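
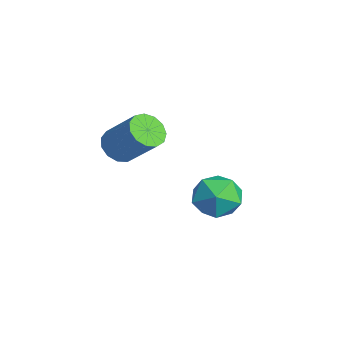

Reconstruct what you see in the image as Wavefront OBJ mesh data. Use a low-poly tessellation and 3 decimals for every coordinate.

v -4.703 2.457 -3.099
v -3.705 2.692 -3.412
v -4.075 1.668 -1.688
v -3.077 1.903 -2.001
v -3.735 2.685 -1.677
v -4.123 3.173 -2.55
v -3.657 1.187 -2.55
v -4.045 1.675 -3.423
v -3.058 1.907 -3.073
v -3.106 2.833 -2.533
v -4.674 1.527 -2.567
v -4.722 2.453 -2.027
v -4.018 -1.319 0.594
v -3.388 -1.536 0.227
v -2.392 -0.757 1.48
v -3.022 -0.541 1.846
v -3.493 -1.151 0.071
v -2.496 -0.372 1.324
v -3.764 -0.82 0.081
v -2.767 -0.041 1.333
v -4.116 -0.647 0.253
v -3.119 0.132 1.506
v -4.437 -0.688 0.534
v -3.44 0.091 1.787
v -4.625 -0.929 0.833
v -3.628 -0.15 2.086
v -4.62 -1.294 1.057
v -3.624 -0.516 2.31
v -4.425 -1.668 1.133
v -3.428 -0.889 2.386
v -4.1 -1.93 1.038
v -3.104 -1.152 2.291
v -3.749 -1.999 0.802
v -2.753 -1.22 2.055
v -3.484 -1.852 0.5
v -2.488 -1.073 1.753
f 1 12 6
f 1 6 2
f 1 2 8
f 1 8 11
f 1 11 12
f 2 6 10
f 6 12 5
f 12 11 3
f 11 8 7
f 8 2 9
f 4 10 5
f 4 5 3
f 4 3 7
f 4 7 9
f 4 9 10
f 5 10 6
f 3 5 12
f 7 3 11
f 9 7 8
f 10 9 2
f 14 13 17
f 14 17 15
f 15 17 18
f 15 18 16
f 17 13 19
f 17 19 18
f 18 19 20
f 18 20 16
f 19 13 21
f 19 21 20
f 20 21 22
f 20 22 16
f 21 13 23
f 21 23 22
f 22 23 24
f 22 24 16
f 23 13 25
f 23 25 24
f 24 25 26
f 24 26 16
f 25 13 27
f 25 27 26
f 26 27 28
f 26 28 16
f 27 13 29
f 27 29 28
f 28 29 30
f 28 30 16
f 29 13 31
f 29 31 30
f 30 31 32
f 30 32 16
f 31 13 33
f 31 33 32
f 32 33 34
f 32 34 16
f 33 13 35
f 33 35 34
f 34 35 36
f 34 36 16
f 35 13 14
f 35 14 36
f 36 14 15
f 36 15 16



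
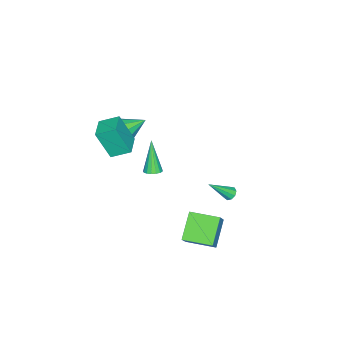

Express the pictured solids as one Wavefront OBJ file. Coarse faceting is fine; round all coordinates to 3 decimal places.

v -1.172 -3.364 2
v -0.461 -2.848 1.697
v -1.608 -2.096 3.14
v -1.06 -2.726 1.333
v -1.725 -2.978 1.36
v -2.067 -3.457 1.761
v -1.884 -3.881 2.303
v -1.284 -4.002 2.667
v -0.619 -3.75 2.64
v -0.278 -3.272 2.239
v 0.269 2.058 -2.442
v 1.186 2.285 -1.316
v -0.115 3.857 -2.493
v 0.802 4.084 -1.366
v 1.738 2.336 -3.694
v 2.655 2.563 -2.567
v 1.354 4.135 -3.744
v 2.271 4.362 -2.618
v 0.739 -2.89 2.45
v 0.979 -3.736 4.346
v 0.267 -1.787 3.002
v 0.507 -2.634 4.898
v 2.093 -2.346 2.522
v 2.333 -3.193 4.418
v 1.621 -1.244 3.074
v 1.861 -2.09 4.97
v 1.893 0.303 2.2
v 2.332 -0.033 2.283
v 1.127 -0.203 4.2
v 2.415 0.204 2.375
v 2.378 0.465 2.427
v 2.23 0.688 2.427
v 2.005 0.823 2.375
v 1.753 0.839 2.283
v 1.534 0.732 2.172
v 1.397 0.527 2.067
v 1.373 0.271 1.993
v 1.468 0.022 1.967
v 1.661 -0.163 1.994
v 1.906 -0.241 2.068
v 2.149 -0.194 2.172
v -4.515 2.11 -4.521
v -4.103 2.133 -4.822
v -3.465 1.15 -3.159
v -4.115 2.414 -4.615
v -4.315 2.552 -4.364
v -4.607 2.484 -4.187
v -4.857 2.241 -4.166
v -4.946 1.937 -4.312
v -4.833 1.714 -4.556
v -4.572 1.676 -4.783
v -4.283 1.842 -4.888
f 2 1 4
f 2 4 3
f 4 1 5
f 4 5 3
f 5 1 6
f 5 6 3
f 6 1 7
f 6 7 3
f 7 1 8
f 7 8 3
f 8 1 9
f 8 9 3
f 9 1 10
f 9 10 3
f 10 1 2
f 10 2 3
f 12 14 11
f 15 12 11
f 11 14 13
f 13 15 11
f 12 18 14
f 16 12 15
f 16 18 12
f 14 18 13
f 17 15 13
f 13 18 17
f 17 16 15
f 18 16 17
f 20 22 19
f 23 20 19
f 19 22 21
f 21 23 19
f 20 26 22
f 24 20 23
f 24 26 20
f 22 26 21
f 25 23 21
f 21 26 25
f 25 24 23
f 26 24 25
f 28 27 30
f 28 30 29
f 30 27 31
f 30 31 29
f 31 27 32
f 31 32 29
f 32 27 33
f 32 33 29
f 33 27 34
f 33 34 29
f 34 27 35
f 34 35 29
f 35 27 36
f 35 36 29
f 36 27 37
f 36 37 29
f 37 27 38
f 37 38 29
f 38 27 39
f 38 39 29
f 39 27 40
f 39 40 29
f 40 27 41
f 40 41 29
f 41 27 28
f 41 28 29
f 43 42 45
f 43 45 44
f 45 42 46
f 45 46 44
f 46 42 47
f 46 47 44
f 47 42 48
f 47 48 44
f 48 42 49
f 48 49 44
f 49 42 50
f 49 50 44
f 50 42 51
f 50 51 44
f 51 42 52
f 51 52 44
f 52 42 43
f 52 43 44



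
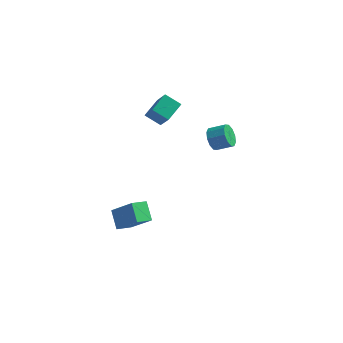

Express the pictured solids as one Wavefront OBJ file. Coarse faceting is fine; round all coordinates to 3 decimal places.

v -2.384 -3.705 -4.456
v -2.995 -2.846 -3.678
v -1.775 -2.909 -4.857
v -2.386 -2.05 -4.079
v -1.014 -4.03 -3.021
v -1.625 -3.171 -2.243
v -0.405 -3.234 -3.422
v -1.016 -2.375 -2.644
v -1.092 0.462 1.919
v -2.078 0.542 2.465
v -0.702 1.59 2.458
v -1.688 1.67 3.004
v -0.252 -0.63 3.596
v -1.238 -0.55 4.142
v 0.138 0.498 4.135
v -0.848 0.578 4.681
v 2.433 -0.925 2.852
v 2.787 -1.233 2.254
v 3.741 -1.062 2.73
v 3.387 -0.755 3.328
v 2.743 -0.772 2.175
v 3.697 -0.601 2.652
v 2.582 -0.369 2.355
v 3.536 -0.199 2.832
v 2.363 -0.179 2.725
v 3.317 -0.009 3.201
v 2.171 -0.274 3.143
v 3.125 -0.103 3.62
v 2.079 -0.618 3.45
v 3.033 -0.447 3.926
v 2.123 -1.079 3.528
v 3.077 -0.908 4.005
v 2.284 -1.481 3.348
v 3.238 -1.311 3.825
v 2.503 -1.671 2.979
v 3.457 -1.501 3.455
v 2.695 -1.577 2.56
v 3.649 -1.406 3.037
f 2 4 1
f 5 2 1
f 1 4 3
f 3 5 1
f 2 8 4
f 6 2 5
f 6 8 2
f 4 8 3
f 7 5 3
f 3 8 7
f 7 6 5
f 8 6 7
f 10 12 9
f 13 10 9
f 9 12 11
f 11 13 9
f 10 16 12
f 14 10 13
f 14 16 10
f 12 16 11
f 15 13 11
f 11 16 15
f 15 14 13
f 16 14 15
f 18 17 21
f 18 21 19
f 19 21 22
f 19 22 20
f 21 17 23
f 21 23 22
f 22 23 24
f 22 24 20
f 23 17 25
f 23 25 24
f 24 25 26
f 24 26 20
f 25 17 27
f 25 27 26
f 26 27 28
f 26 28 20
f 27 17 29
f 27 29 28
f 28 29 30
f 28 30 20
f 29 17 31
f 29 31 30
f 30 31 32
f 30 32 20
f 31 17 33
f 31 33 32
f 32 33 34
f 32 34 20
f 33 17 35
f 33 35 34
f 34 35 36
f 34 36 20
f 35 17 37
f 35 37 36
f 36 37 38
f 36 38 20
f 37 17 18
f 37 18 38
f 38 18 19
f 38 19 20



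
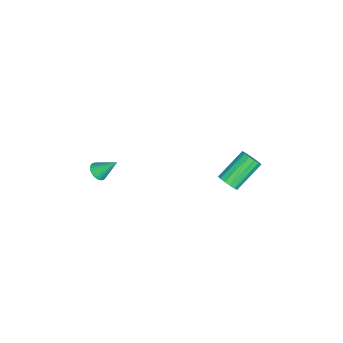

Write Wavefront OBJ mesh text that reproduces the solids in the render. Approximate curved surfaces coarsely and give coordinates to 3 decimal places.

v 0.123 2.787 -0.869
v 0.669 2.992 -0.5
v -0.598 4.097 0.759
v -1.143 3.893 0.389
v 0.632 3.24 -0.755
v -0.635 4.345 0.504
v 0.458 3.366 -1.04
v -0.808 4.471 0.218
v 0.195 3.337 -1.28
v -1.072 4.442 -0.021
v -0.087 3.161 -1.41
v -1.354 4.266 -0.151
v -0.313 2.885 -1.394
v -1.58 3.99 -0.136
v -0.422 2.583 -1.239
v -1.689 3.688 0.02
v -0.385 2.335 -0.984
v -1.652 3.44 0.275
v -0.212 2.209 -0.698
v -1.478 3.314 0.56
v 0.052 2.238 -0.459
v -1.215 3.343 0.8
v 0.334 2.414 -0.329
v -0.933 3.519 0.93
v 0.56 2.69 -0.344
v -0.707 3.795 0.914
v 0.774 -4.368 -0.555
v 1.056 -3.982 -0.95
v 0.746 -3.292 0.475
v 0.823 -3.94 -1.001
v 0.583 -3.962 -0.984
v 0.372 -4.047 -0.901
v 0.222 -4.18 -0.766
v 0.156 -4.342 -0.599
v 0.184 -4.508 -0.425
v 0.302 -4.652 -0.271
v 0.491 -4.754 -0.16
v 0.724 -4.796 -0.109
v 0.964 -4.773 -0.127
v 1.176 -4.689 -0.209
v 1.326 -4.556 -0.344
v 1.392 -4.394 -0.512
v 1.363 -4.228 -0.686
v 1.246 -4.084 -0.84
f 2 1 5
f 2 5 3
f 3 5 6
f 3 6 4
f 5 1 7
f 5 7 6
f 6 7 8
f 6 8 4
f 7 1 9
f 7 9 8
f 8 9 10
f 8 10 4
f 9 1 11
f 9 11 10
f 10 11 12
f 10 12 4
f 11 1 13
f 11 13 12
f 12 13 14
f 12 14 4
f 13 1 15
f 13 15 14
f 14 15 16
f 14 16 4
f 15 1 17
f 15 17 16
f 16 17 18
f 16 18 4
f 17 1 19
f 17 19 18
f 18 19 20
f 18 20 4
f 19 1 21
f 19 21 20
f 20 21 22
f 20 22 4
f 21 1 23
f 21 23 22
f 22 23 24
f 22 24 4
f 23 1 25
f 23 25 24
f 24 25 26
f 24 26 4
f 25 1 2
f 25 2 26
f 26 2 3
f 26 3 4
f 28 27 30
f 28 30 29
f 30 27 31
f 30 31 29
f 31 27 32
f 31 32 29
f 32 27 33
f 32 33 29
f 33 27 34
f 33 34 29
f 34 27 35
f 34 35 29
f 35 27 36
f 35 36 29
f 36 27 37
f 36 37 29
f 37 27 38
f 37 38 29
f 38 27 39
f 38 39 29
f 39 27 40
f 39 40 29
f 40 27 41
f 40 41 29
f 41 27 42
f 41 42 29
f 42 27 43
f 42 43 29
f 43 27 44
f 43 44 29
f 44 27 28
f 44 28 29



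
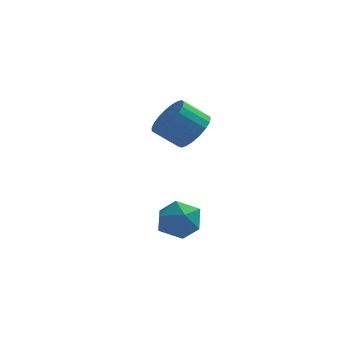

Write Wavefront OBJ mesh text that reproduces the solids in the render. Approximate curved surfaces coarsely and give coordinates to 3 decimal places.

v -0.052 -2.195 -0.04
v 0.945 -2.315 0.14
v -0.385 -3.465 0.96
v 0.612 -3.585 1.14
v 0.123 -2.765 1.499
v 0.329 -1.98 0.881
v 0.231 -3.8 0.219
v 0.437 -3.015 -0.399
v 1.12 -3.307 0.301
v 1.053 -2.666 1.092
v -0.493 -3.114 0.008
v -0.56 -2.473 0.799
v 0.075 1.825 3.459
v 0.728 1.893 4.24
v -0.323 1.623 5.142
v -0.975 1.555 4.361
v 0.593 2.293 4.203
v -0.457 2.024 5.104
v 0.369 2.613 4.037
v -0.682 2.343 4.938
v 0.093 2.796 3.771
v -0.957 2.526 4.672
v -0.185 2.811 3.451
v -1.235 2.542 4.353
v -0.418 2.656 3.133
v -1.468 2.386 4.034
v -0.566 2.357 2.871
v -1.616 2.087 3.772
v -0.603 1.966 2.711
v -1.654 1.696 3.612
v -0.523 1.55 2.68
v -1.573 1.281 3.581
v -0.339 1.183 2.784
v -1.39 0.913 3.685
v -0.084 0.926 3.005
v -1.135 0.656 3.906
v 0.199 0.824 3.304
v -0.852 0.555 4.205
v 0.46 0.896 3.63
v -0.59 0.626 4.532
v 0.655 1.128 3.927
v -0.395 0.859 4.828
v 0.75 1.481 4.143
v -0.301 1.211 5.044
f 1 12 6
f 1 6 2
f 1 2 8
f 1 8 11
f 1 11 12
f 2 6 10
f 6 12 5
f 12 11 3
f 11 8 7
f 8 2 9
f 4 10 5
f 4 5 3
f 4 3 7
f 4 7 9
f 4 9 10
f 5 10 6
f 3 5 12
f 7 3 11
f 9 7 8
f 10 9 2
f 14 13 17
f 14 17 15
f 15 17 18
f 15 18 16
f 17 13 19
f 17 19 18
f 18 19 20
f 18 20 16
f 19 13 21
f 19 21 20
f 20 21 22
f 20 22 16
f 21 13 23
f 21 23 22
f 22 23 24
f 22 24 16
f 23 13 25
f 23 25 24
f 24 25 26
f 24 26 16
f 25 13 27
f 25 27 26
f 26 27 28
f 26 28 16
f 27 13 29
f 27 29 28
f 28 29 30
f 28 30 16
f 29 13 31
f 29 31 30
f 30 31 32
f 30 32 16
f 31 13 33
f 31 33 32
f 32 33 34
f 32 34 16
f 33 13 35
f 33 35 34
f 34 35 36
f 34 36 16
f 35 13 37
f 35 37 36
f 36 37 38
f 36 38 16
f 37 13 39
f 37 39 38
f 38 39 40
f 38 40 16
f 39 13 41
f 39 41 40
f 40 41 42
f 40 42 16
f 41 13 43
f 41 43 42
f 42 43 44
f 42 44 16
f 43 13 14
f 43 14 44
f 44 14 15
f 44 15 16



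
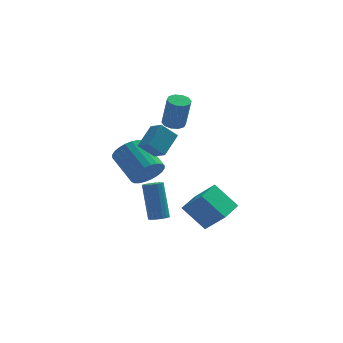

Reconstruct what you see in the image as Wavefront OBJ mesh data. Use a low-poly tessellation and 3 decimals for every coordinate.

v 1.981 0.511 -3.31
v 2.918 -0.178 -2.098
v 2.813 1.781 -3.232
v 3.75 1.092 -2.02
v 3.11 -0.152 -4.56
v 4.047 -0.841 -3.348
v 3.942 1.118 -4.482
v 4.879 0.429 -3.27
v 0.007 -2.754 3.117
v 0.741 -1.755 3.924
v -0.452 -2.077 2.696
v 0.283 -1.077 3.503
v 0.817 -2.703 2.317
v 1.552 -1.703 3.124
v 0.359 -2.025 1.896
v 1.093 -1.026 2.703
v 1.896 3.551 1.349
v 2.398 3.179 1.211
v 2.646 2.836 3.032
v 2.144 3.209 3.171
v 2.53 3.548 1.262
v 2.778 3.205 3.084
v 2.42 3.918 1.347
v 2.668 3.576 3.168
v 2.11 4.149 1.432
v 2.358 3.806 3.254
v 1.718 4.151 1.486
v 1.967 3.808 3.308
v 1.394 3.924 1.488
v 1.642 3.581 3.309
v 1.262 3.555 1.436
v 1.51 3.212 3.258
v 1.372 3.184 1.352
v 1.62 2.842 3.173
v 1.682 2.954 1.266
v 1.93 2.611 3.088
v 2.073 2.952 1.212
v 2.322 2.609 3.034
v 0.25 0.266 -0.549
v 1.108 0.468 -0.121
v 0.268 1.997 0.837
v -0.59 1.794 0.409
v 1.131 0.68 -0.439
v 0.292 2.209 0.52
v 1.02 0.829 -0.773
v 0.181 2.358 0.185
v 0.792 0.892 -1.073
v -0.048 2.42 -0.115
v 0.481 0.859 -1.294
v -0.358 2.388 -0.336
v 0.135 0.736 -1.401
v -0.704 2.265 -0.443
v -0.194 0.542 -1.378
v -1.033 2.071 -0.42
v -0.455 0.305 -1.23
v -1.294 1.834 -0.271
v -0.608 0.063 -0.977
v -1.448 1.592 -0.019
v -0.632 -0.149 -0.66
v -1.471 1.38 0.299
v -0.521 -0.298 -0.325
v -1.36 1.231 0.633
v -0.292 -0.36 -0.025
v -1.132 1.168 0.933
v 0.018 -0.328 0.196
v -0.821 1.201 1.154
v 0.364 -0.205 0.303
v -0.475 1.324 1.261
v 0.693 -0.011 0.28
v -0.146 1.518 1.238
v 0.954 0.226 0.131
v 0.115 1.755 1.09
v 0.54 -2.513 -2.213
v 1.057 -2.626 -2.105
v 0.836 -1.76 -0.139
v 0.32 -1.647 -0.247
v 1.066 -2.389 -2.209
v 0.845 -1.523 -0.242
v 0.954 -2.181 -2.313
v 0.733 -1.315 -0.347
v 0.748 -2.049 -2.395
v 0.527 -1.182 -0.428
v 0.494 -2.023 -2.434
v 0.273 -1.157 -0.468
v 0.25 -2.109 -2.424
v 0.029 -1.243 -0.457
v 0.073 -2.288 -2.365
v -0.147 -1.422 -0.398
v 0.004 -2.519 -2.271
v -0.217 -1.653 -0.305
v 0.057 -2.748 -2.164
v -0.164 -1.882 -0.198
v 0.221 -2.923 -2.068
v -0 -2.057 -0.102
v 0.458 -3.005 -2.006
v 0.237 -2.139 -0.04
v 0.714 -2.974 -1.991
v 0.493 -2.107 -0.024
v 0.93 -2.837 -2.027
v 0.709 -1.971 -0.06
f 2 4 1
f 5 2 1
f 1 4 3
f 3 5 1
f 2 8 4
f 6 2 5
f 6 8 2
f 4 8 3
f 7 5 3
f 3 8 7
f 7 6 5
f 8 6 7
f 10 12 9
f 13 10 9
f 9 12 11
f 11 13 9
f 10 16 12
f 14 10 13
f 14 16 10
f 12 16 11
f 15 13 11
f 11 16 15
f 15 14 13
f 16 14 15
f 18 17 21
f 18 21 19
f 19 21 22
f 19 22 20
f 21 17 23
f 21 23 22
f 22 23 24
f 22 24 20
f 23 17 25
f 23 25 24
f 24 25 26
f 24 26 20
f 25 17 27
f 25 27 26
f 26 27 28
f 26 28 20
f 27 17 29
f 27 29 28
f 28 29 30
f 28 30 20
f 29 17 31
f 29 31 30
f 30 31 32
f 30 32 20
f 31 17 33
f 31 33 32
f 32 33 34
f 32 34 20
f 33 17 35
f 33 35 34
f 34 35 36
f 34 36 20
f 35 17 37
f 35 37 36
f 36 37 38
f 36 38 20
f 37 17 18
f 37 18 38
f 38 18 19
f 38 19 20
f 40 39 43
f 40 43 41
f 41 43 44
f 41 44 42
f 43 39 45
f 43 45 44
f 44 45 46
f 44 46 42
f 45 39 47
f 45 47 46
f 46 47 48
f 46 48 42
f 47 39 49
f 47 49 48
f 48 49 50
f 48 50 42
f 49 39 51
f 49 51 50
f 50 51 52
f 50 52 42
f 51 39 53
f 51 53 52
f 52 53 54
f 52 54 42
f 53 39 55
f 53 55 54
f 54 55 56
f 54 56 42
f 55 39 57
f 55 57 56
f 56 57 58
f 56 58 42
f 57 39 59
f 57 59 58
f 58 59 60
f 58 60 42
f 59 39 61
f 59 61 60
f 60 61 62
f 60 62 42
f 61 39 63
f 61 63 62
f 62 63 64
f 62 64 42
f 63 39 65
f 63 65 64
f 64 65 66
f 64 66 42
f 65 39 67
f 65 67 66
f 66 67 68
f 66 68 42
f 67 39 69
f 67 69 68
f 68 69 70
f 68 70 42
f 69 39 71
f 69 71 70
f 70 71 72
f 70 72 42
f 71 39 40
f 71 40 72
f 72 40 41
f 72 41 42
f 74 73 77
f 74 77 75
f 75 77 78
f 75 78 76
f 77 73 79
f 77 79 78
f 78 79 80
f 78 80 76
f 79 73 81
f 79 81 80
f 80 81 82
f 80 82 76
f 81 73 83
f 81 83 82
f 82 83 84
f 82 84 76
f 83 73 85
f 83 85 84
f 84 85 86
f 84 86 76
f 85 73 87
f 85 87 86
f 86 87 88
f 86 88 76
f 87 73 89
f 87 89 88
f 88 89 90
f 88 90 76
f 89 73 91
f 89 91 90
f 90 91 92
f 90 92 76
f 91 73 93
f 91 93 92
f 92 93 94
f 92 94 76
f 93 73 95
f 93 95 94
f 94 95 96
f 94 96 76
f 95 73 97
f 95 97 96
f 96 97 98
f 96 98 76
f 97 73 99
f 97 99 98
f 98 99 100
f 98 100 76
f 99 73 74
f 99 74 100
f 100 74 75
f 100 75 76



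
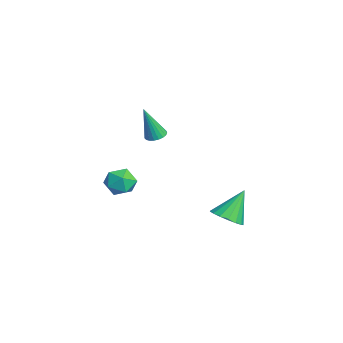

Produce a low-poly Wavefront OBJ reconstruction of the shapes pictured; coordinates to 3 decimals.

v -1.704 1.666 -3.239
v -0.742 1.933 -3.088
v -2.276 2.774 -1.561
v -0.915 2.28 -3.376
v -1.268 2.487 -3.633
v -1.722 2.505 -3.8
v -2.171 2.331 -3.838
v -2.514 2.005 -3.738
v -2.671 1.601 -3.525
v -2.607 1.211 -3.245
v -2.336 0.926 -2.965
v -1.92 0.81 -2.746
v -1.455 0.89 -2.641
v -1.047 1.148 -2.673
v -0.79 1.524 -2.834
v -2.742 -1.931 2.952
v -2.189 -1.659 3.023
v -2.678 -2.589 4.988
v -2.351 -1.47 3.089
v -2.58 -1.36 3.132
v -2.837 -1.349 3.143
v -3.078 -1.439 3.122
v -3.261 -1.614 3.071
v -3.354 -1.843 3
v -3.341 -2.088 2.92
v -3.224 -2.306 2.846
v -3.024 -2.459 2.791
v -2.776 -2.521 2.763
v -2.521 -2.48 2.768
v -2.304 -2.345 2.805
v -2.164 -2.139 2.867
v -2.123 -1.896 2.944
v -3.184 -3.157 -1.425
v -2.404 -3.619 -1.006
v -4.176 -3.881 -0.374
v -3.396 -4.343 0.045
v -3.506 -3.355 0.147
v -2.893 -2.908 -0.502
v -3.687 -4.592 -0.878
v -3.074 -4.145 -1.527
v -2.715 -4.506 -0.667
v -2.603 -3.741 -0.034
v -3.977 -3.759 -1.346
v -3.865 -2.994 -0.713
f 2 1 4
f 2 4 3
f 4 1 5
f 4 5 3
f 5 1 6
f 5 6 3
f 6 1 7
f 6 7 3
f 7 1 8
f 7 8 3
f 8 1 9
f 8 9 3
f 9 1 10
f 9 10 3
f 10 1 11
f 10 11 3
f 11 1 12
f 11 12 3
f 12 1 13
f 12 13 3
f 13 1 14
f 13 14 3
f 14 1 15
f 14 15 3
f 15 1 2
f 15 2 3
f 17 16 19
f 17 19 18
f 19 16 20
f 19 20 18
f 20 16 21
f 20 21 18
f 21 16 22
f 21 22 18
f 22 16 23
f 22 23 18
f 23 16 24
f 23 24 18
f 24 16 25
f 24 25 18
f 25 16 26
f 25 26 18
f 26 16 27
f 26 27 18
f 27 16 28
f 27 28 18
f 28 16 29
f 28 29 18
f 29 16 30
f 29 30 18
f 30 16 31
f 30 31 18
f 31 16 32
f 31 32 18
f 32 16 17
f 32 17 18
f 33 44 38
f 33 38 34
f 33 34 40
f 33 40 43
f 33 43 44
f 34 38 42
f 38 44 37
f 44 43 35
f 43 40 39
f 40 34 41
f 36 42 37
f 36 37 35
f 36 35 39
f 36 39 41
f 36 41 42
f 37 42 38
f 35 37 44
f 39 35 43
f 41 39 40
f 42 41 34



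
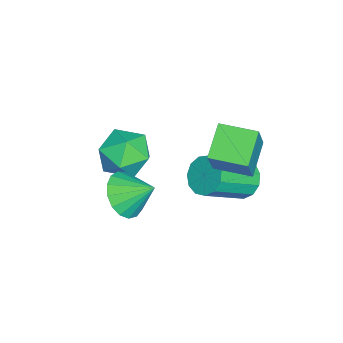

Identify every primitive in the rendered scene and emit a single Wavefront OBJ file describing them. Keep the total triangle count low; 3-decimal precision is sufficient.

v -4.27 2.034 -3.871
v -3.571 2.534 -4.058
v -2.35 1.266 -2.876
v -3.05 0.766 -2.689
v -3.772 2.723 -3.646
v -2.551 1.455 -2.465
v -4.131 2.694 -3.306
v -2.91 1.426 -2.124
v -4.535 2.456 -3.145
v -3.314 1.187 -1.964
v -4.855 2.083 -3.214
v -3.634 0.815 -2.033
v -4.989 1.695 -3.492
v -3.768 0.427 -2.311
v -4.895 1.415 -3.89
v -3.674 0.146 -2.709
v -4.603 1.331 -4.282
v -3.382 0.063 -3.101
v -4.205 1.47 -4.543
v -2.984 0.202 -3.362
v -3.828 1.789 -4.591
v -2.607 0.521 -3.41
v -3.592 2.185 -4.41
v -2.371 0.917 -3.228
v -2.004 1.268 -1.119
v -3.273 1.43 -0.298
v -1.86 2.74 -1.186
v -3.129 2.902 -0.365
v -0.931 1.238 0.545
v -2.2 1.4 1.366
v -0.787 2.71 0.478
v -2.056 2.872 1.299
v -2.27 -1.703 -2.48
v -1.776 -2.117 -1.521
v -3.944 -2.263 -1.859
v -3.45 -2.677 -0.9
v -3.499 -1.536 -1.078
v -2.464 -1.189 -1.462
v -3.256 -3.191 -1.918
v -2.221 -2.844 -2.302
v -2.385 -3.036 -1.173
v -2.535 -2.014 -0.654
v -3.185 -2.366 -2.726
v -3.335 -1.344 -2.207
v -0.637 -1.664 -1.905
v 0.169 -1.379 -2.462
v -0.483 -0.556 -1.115
v -0.209 -1.166 -2.686
v -0.685 -1.068 -2.732
v -1.15 -1.106 -2.588
v -1.497 -1.272 -2.288
v -1.648 -1.527 -1.9
v -1.567 -1.815 -1.513
v -1.272 -2.067 -1.217
v -0.833 -2.227 -1.078
v -0.348 -2.259 -1.129
v 0.07 -2.154 -1.357
v 0.327 -1.936 -1.711
v 0.362 -1.657 -2.11
f 2 1 5
f 2 5 3
f 3 5 6
f 3 6 4
f 5 1 7
f 5 7 6
f 6 7 8
f 6 8 4
f 7 1 9
f 7 9 8
f 8 9 10
f 8 10 4
f 9 1 11
f 9 11 10
f 10 11 12
f 10 12 4
f 11 1 13
f 11 13 12
f 12 13 14
f 12 14 4
f 13 1 15
f 13 15 14
f 14 15 16
f 14 16 4
f 15 1 17
f 15 17 16
f 16 17 18
f 16 18 4
f 17 1 19
f 17 19 18
f 18 19 20
f 18 20 4
f 19 1 21
f 19 21 20
f 20 21 22
f 20 22 4
f 21 1 23
f 21 23 22
f 22 23 24
f 22 24 4
f 23 1 2
f 23 2 24
f 24 2 3
f 24 3 4
f 26 28 25
f 29 26 25
f 25 28 27
f 27 29 25
f 26 32 28
f 30 26 29
f 30 32 26
f 28 32 27
f 31 29 27
f 27 32 31
f 31 30 29
f 32 30 31
f 33 44 38
f 33 38 34
f 33 34 40
f 33 40 43
f 33 43 44
f 34 38 42
f 38 44 37
f 44 43 35
f 43 40 39
f 40 34 41
f 36 42 37
f 36 37 35
f 36 35 39
f 36 39 41
f 36 41 42
f 37 42 38
f 35 37 44
f 39 35 43
f 41 39 40
f 42 41 34
f 46 45 48
f 46 48 47
f 48 45 49
f 48 49 47
f 49 45 50
f 49 50 47
f 50 45 51
f 50 51 47
f 51 45 52
f 51 52 47
f 52 45 53
f 52 53 47
f 53 45 54
f 53 54 47
f 54 45 55
f 54 55 47
f 55 45 56
f 55 56 47
f 56 45 57
f 56 57 47
f 57 45 58
f 57 58 47
f 58 45 59
f 58 59 47
f 59 45 46
f 59 46 47



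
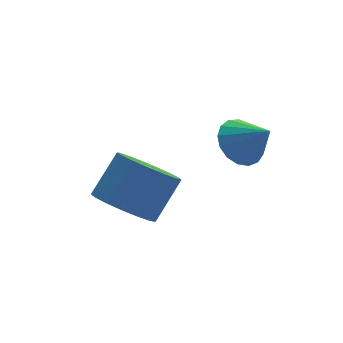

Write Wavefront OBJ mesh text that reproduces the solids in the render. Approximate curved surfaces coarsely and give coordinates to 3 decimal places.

v 0.105 -0.539 3.519
v 0.861 -0.438 3.169
v 0.635 -1.321 4.441
v 0.838 -0.138 3.436
v 0.647 0.069 3.723
v 0.331 0.137 3.962
v -0.036 0.051 4.101
v -0.371 -0.171 4.106
v -0.598 -0.477 3.976
v -0.663 -0.798 3.742
v -0.553 -1.059 3.457
v -0.292 -1.201 3.186
v 0.06 -1.191 2.992
v 0.422 -1.032 2.918
v 0.711 -0.76 2.982
v -3.145 0.379 0.886
v -2.397 0.54 0.167
v -1.386 1.061 1.335
v -2.135 0.901 2.054
v -2.643 0.978 0.184
v -1.632 1.499 1.353
v -3.004 1.278 0.362
v -1.993 1.8 1.531
v -3.397 1.373 0.66
v -2.387 1.895 1.828
v -3.733 1.241 1.01
v -2.723 1.762 2.178
v -3.934 0.91 1.331
v -2.924 1.432 2.499
v -3.954 0.459 1.55
v -2.944 0.98 2.718
v -3.789 -0.011 1.617
v -2.779 0.51 2.785
v -3.477 -0.392 1.517
v -2.466 0.13 2.685
v -3.088 -0.596 1.272
v -2.078 -0.074 2.44
v -2.713 -0.576 0.938
v -1.702 -0.055 2.106
v -2.436 -0.338 0.593
v -1.426 0.184 1.761
v -2.322 0.065 0.315
v -1.312 0.586 1.483
f 2 1 4
f 2 4 3
f 4 1 5
f 4 5 3
f 5 1 6
f 5 6 3
f 6 1 7
f 6 7 3
f 7 1 8
f 7 8 3
f 8 1 9
f 8 9 3
f 9 1 10
f 9 10 3
f 10 1 11
f 10 11 3
f 11 1 12
f 11 12 3
f 12 1 13
f 12 13 3
f 13 1 14
f 13 14 3
f 14 1 15
f 14 15 3
f 15 1 2
f 15 2 3
f 17 16 20
f 17 20 18
f 18 20 21
f 18 21 19
f 20 16 22
f 20 22 21
f 21 22 23
f 21 23 19
f 22 16 24
f 22 24 23
f 23 24 25
f 23 25 19
f 24 16 26
f 24 26 25
f 25 26 27
f 25 27 19
f 26 16 28
f 26 28 27
f 27 28 29
f 27 29 19
f 28 16 30
f 28 30 29
f 29 30 31
f 29 31 19
f 30 16 32
f 30 32 31
f 31 32 33
f 31 33 19
f 32 16 34
f 32 34 33
f 33 34 35
f 33 35 19
f 34 16 36
f 34 36 35
f 35 36 37
f 35 37 19
f 36 16 38
f 36 38 37
f 37 38 39
f 37 39 19
f 38 16 40
f 38 40 39
f 39 40 41
f 39 41 19
f 40 16 42
f 40 42 41
f 41 42 43
f 41 43 19
f 42 16 17
f 42 17 43
f 43 17 18
f 43 18 19



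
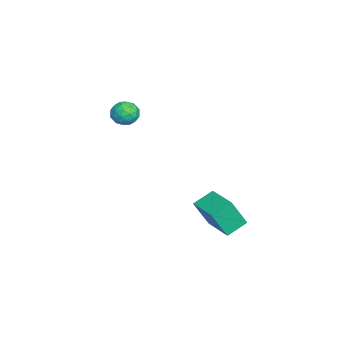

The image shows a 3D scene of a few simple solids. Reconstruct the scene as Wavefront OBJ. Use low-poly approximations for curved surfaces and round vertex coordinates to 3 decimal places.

v -2.288 -3.603 -0.505
v -1.802 -3.986 -0.068
v -3.158 -3.734 0.348
v -2.672 -4.117 0.785
v -2.571 -3.376 0.665
v -2.033 -3.295 0.138
v -2.927 -4.425 0.142
v -2.389 -4.344 -0.385
v -2.197 -4.494 0.332
v -1.977 -3.846 0.655
v -2.983 -3.874 -0.375
v -2.763 -3.226 -0.052
v -1.969 -3.783 -0.361
v -2.991 -3.937 0.641
v -2.932 -3.501 0.571
v -2.646 -3.726 0.828
v -2.104 -3.377 -0.24
v -1.819 -3.602 0.017
v -2.271 -3.244 0.448
v -3.141 -4.118 0.263
v -2.856 -4.343 0.52
v -2.314 -3.994 -0.548
v -2.028 -4.219 -0.291
v -2.689 -4.476 -0.168
v -1.916 -4.307 0.13
v -2.427 -4.383 0.632
v -2.577 -4.564 0.254
v -2.261 -4.517 -0.056
v -1.786 -3.926 0.321
v -2.297 -4.003 0.822
v -2.238 -3.567 0.752
v -1.922 -3.52 0.442
v -2.018 -4.224 0.555
v -2.663 -3.717 -0.542
v -3.174 -3.794 -0.041
v -3.038 -4.2 -0.162
v -2.722 -4.153 -0.472
v -2.533 -3.337 -0.352
v -3.044 -3.413 0.15
v -2.699 -3.203 0.336
v -2.383 -3.156 0.026
v -2.942 -3.496 -0.275
v 2.178 1.599 -3.135
v 2.428 0.919 -1.719
v 3.585 2.597 -2.904
v 3.835 1.917 -1.488
v 2.825 0.803 -3.632
v 3.075 0.123 -2.216
v 4.232 1.801 -3.401
v 4.482 1.121 -1.985
f 1 38 17
f 38 12 41
f 17 41 6
f 38 41 17
f 1 17 13
f 17 6 18
f 13 18 2
f 17 18 13
f 1 13 22
f 13 2 23
f 22 23 8
f 13 23 22
f 1 22 34
f 22 8 37
f 34 37 11
f 22 37 34
f 1 34 38
f 34 11 42
f 38 42 12
f 34 42 38
f 2 18 29
f 18 6 32
f 29 32 10
f 18 32 29
f 6 41 19
f 41 12 40
f 19 40 5
f 41 40 19
f 12 42 39
f 42 11 35
f 39 35 3
f 42 35 39
f 11 37 36
f 37 8 24
f 36 24 7
f 37 24 36
f 8 23 28
f 23 2 25
f 28 25 9
f 23 25 28
f 4 30 16
f 30 10 31
f 16 31 5
f 30 31 16
f 4 16 14
f 16 5 15
f 14 15 3
f 16 15 14
f 4 14 21
f 14 3 20
f 21 20 7
f 14 20 21
f 4 21 26
f 21 7 27
f 26 27 9
f 21 27 26
f 4 26 30
f 26 9 33
f 30 33 10
f 26 33 30
f 5 31 19
f 31 10 32
f 19 32 6
f 31 32 19
f 3 15 39
f 15 5 40
f 39 40 12
f 15 40 39
f 7 20 36
f 20 3 35
f 36 35 11
f 20 35 36
f 9 27 28
f 27 7 24
f 28 24 8
f 27 24 28
f 10 33 29
f 33 9 25
f 29 25 2
f 33 25 29
f 44 46 43
f 47 44 43
f 43 46 45
f 45 47 43
f 44 50 46
f 48 44 47
f 48 50 44
f 46 50 45
f 49 47 45
f 45 50 49
f 49 48 47
f 50 48 49



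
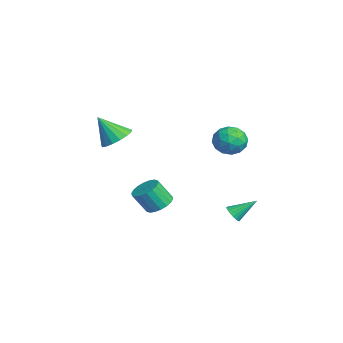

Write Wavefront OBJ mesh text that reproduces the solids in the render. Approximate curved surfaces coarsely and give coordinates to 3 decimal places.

v 1.683 2.907 1.813
v 2.548 2.735 1.469
v 1.912 1.865 2.911
v 2.777 1.693 2.567
v 2.589 2.521 2.985
v 2.448 3.165 2.306
v 2.012 1.435 2.074
v 1.871 2.079 1.395
v 2.751 1.825 1.631
v 3.108 2.497 2.194
v 1.352 2.103 2.186
v 1.709 2.775 2.749
v 2.096 2.913 1.545
v 2.364 1.687 2.835
v 2.254 2.174 3.081
v 2.763 2.073 2.879
v 2.037 3.166 2.037
v 2.545 3.065 1.835
v 2.569 2.939 2.726
v 1.915 1.535 2.545
v 2.423 1.434 2.343
v 1.697 2.527 1.501
v 2.206 2.426 1.299
v 1.891 1.661 1.654
v 2.724 2.277 1.438
v 2.858 1.664 2.083
v 2.408 1.512 1.793
v 2.325 1.891 1.394
v 2.933 2.672 1.769
v 3.068 2.059 2.414
v 2.957 2.546 2.66
v 2.874 2.924 2.261
v 3.053 2.137 1.864
v 1.392 2.541 1.966
v 1.527 1.928 2.611
v 1.586 1.676 2.119
v 1.503 2.054 1.72
v 1.602 2.936 2.297
v 1.736 2.323 2.942
v 2.135 2.709 2.986
v 2.052 3.088 2.587
v 1.407 2.463 2.516
v -2.453 -0.312 -4.38
v -1.674 -0.083 -4.166
v -1.787 -0.84 -2.946
v -2.567 -1.068 -3.16
v -1.884 0.188 -4.017
v -1.997 -0.569 -2.797
v -2.206 0.36 -3.94
v -2.32 -0.396 -2.72
v -2.578 0.399 -3.951
v -2.692 -0.357 -2.731
v -2.925 0.298 -4.046
v -3.039 -0.459 -2.826
v -3.178 0.075 -4.207
v -3.292 -0.681 -2.988
v -3.288 -0.224 -4.403
v -3.402 -0.98 -3.183
v -3.233 -0.54 -4.594
v -3.346 -1.297 -3.374
v -3.023 -0.811 -4.743
v -3.136 -1.568 -3.523
v -2.7 -0.984 -4.82
v -2.814 -1.74 -3.6
v -2.328 -1.023 -4.809
v -2.442 -1.779 -3.589
v -1.981 -0.921 -4.714
v -2.095 -1.678 -3.494
v -1.728 -0.699 -4.552
v -1.842 -1.455 -3.333
v -1.618 -0.4 -4.357
v -1.732 -1.156 -3.137
v 0.315 2.972 -4.067
v 0.544 2.653 -3.655
v 0.425 4.208 -3.173
v 0.736 2.723 -3.775
v 0.855 2.836 -3.946
v 0.881 2.973 -4.138
v 0.809 3.109 -4.318
v 0.651 3.222 -4.454
v 0.436 3.292 -4.524
v 0.199 3.306 -4.515
v -0.017 3.262 -4.428
v -0.176 3.169 -4.279
v -0.25 3.041 -4.094
v -0.226 2.901 -3.904
v -0.109 2.774 -3.742
v 0.082 2.681 -3.637
v 0.313 2.638 -3.606
v 1.046 -3.163 2.339
v 1.898 -3.509 2.375
v 0.634 -4.037 3.701
v 1.923 -3.143 2.618
v 1.747 -2.781 2.796
v 1.41 -2.506 2.871
v 0.991 -2.383 2.823
v 0.584 -2.438 2.664
v 0.282 -2.659 2.431
v 0.156 -2.995 2.177
v 0.234 -3.37 1.96
v 0.498 -3.698 1.83
v 0.887 -3.903 1.816
v 1.313 -3.939 1.922
v 1.678 -3.796 2.124
f 1 38 17
f 38 12 41
f 17 41 6
f 38 41 17
f 1 17 13
f 17 6 18
f 13 18 2
f 17 18 13
f 1 13 22
f 13 2 23
f 22 23 8
f 13 23 22
f 1 22 34
f 22 8 37
f 34 37 11
f 22 37 34
f 1 34 38
f 34 11 42
f 38 42 12
f 34 42 38
f 2 18 29
f 18 6 32
f 29 32 10
f 18 32 29
f 6 41 19
f 41 12 40
f 19 40 5
f 41 40 19
f 12 42 39
f 42 11 35
f 39 35 3
f 42 35 39
f 11 37 36
f 37 8 24
f 36 24 7
f 37 24 36
f 8 23 28
f 23 2 25
f 28 25 9
f 23 25 28
f 4 30 16
f 30 10 31
f 16 31 5
f 30 31 16
f 4 16 14
f 16 5 15
f 14 15 3
f 16 15 14
f 4 14 21
f 14 3 20
f 21 20 7
f 14 20 21
f 4 21 26
f 21 7 27
f 26 27 9
f 21 27 26
f 4 26 30
f 26 9 33
f 30 33 10
f 26 33 30
f 5 31 19
f 31 10 32
f 19 32 6
f 31 32 19
f 3 15 39
f 15 5 40
f 39 40 12
f 15 40 39
f 7 20 36
f 20 3 35
f 36 35 11
f 20 35 36
f 9 27 28
f 27 7 24
f 28 24 8
f 27 24 28
f 10 33 29
f 33 9 25
f 29 25 2
f 33 25 29
f 44 43 47
f 44 47 45
f 45 47 48
f 45 48 46
f 47 43 49
f 47 49 48
f 48 49 50
f 48 50 46
f 49 43 51
f 49 51 50
f 50 51 52
f 50 52 46
f 51 43 53
f 51 53 52
f 52 53 54
f 52 54 46
f 53 43 55
f 53 55 54
f 54 55 56
f 54 56 46
f 55 43 57
f 55 57 56
f 56 57 58
f 56 58 46
f 57 43 59
f 57 59 58
f 58 59 60
f 58 60 46
f 59 43 61
f 59 61 60
f 60 61 62
f 60 62 46
f 61 43 63
f 61 63 62
f 62 63 64
f 62 64 46
f 63 43 65
f 63 65 64
f 64 65 66
f 64 66 46
f 65 43 67
f 65 67 66
f 66 67 68
f 66 68 46
f 67 43 69
f 67 69 68
f 68 69 70
f 68 70 46
f 69 43 71
f 69 71 70
f 70 71 72
f 70 72 46
f 71 43 44
f 71 44 72
f 72 44 45
f 72 45 46
f 74 73 76
f 74 76 75
f 76 73 77
f 76 77 75
f 77 73 78
f 77 78 75
f 78 73 79
f 78 79 75
f 79 73 80
f 79 80 75
f 80 73 81
f 80 81 75
f 81 73 82
f 81 82 75
f 82 73 83
f 82 83 75
f 83 73 84
f 83 84 75
f 84 73 85
f 84 85 75
f 85 73 86
f 85 86 75
f 86 73 87
f 86 87 75
f 87 73 88
f 87 88 75
f 88 73 89
f 88 89 75
f 89 73 74
f 89 74 75
f 91 90 93
f 91 93 92
f 93 90 94
f 93 94 92
f 94 90 95
f 94 95 92
f 95 90 96
f 95 96 92
f 96 90 97
f 96 97 92
f 97 90 98
f 97 98 92
f 98 90 99
f 98 99 92
f 99 90 100
f 99 100 92
f 100 90 101
f 100 101 92
f 101 90 102
f 101 102 92
f 102 90 103
f 102 103 92
f 103 90 104
f 103 104 92
f 104 90 91
f 104 91 92



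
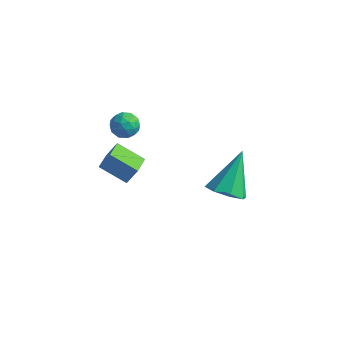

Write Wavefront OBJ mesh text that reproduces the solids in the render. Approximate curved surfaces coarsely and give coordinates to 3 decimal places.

v -4.366 -3.488 -2.226
v -3.976 -3.21 -1.395
v -4.651 -2.497 -2.424
v -4.261 -2.219 -1.592
v -3.119 -3.261 -2.888
v -2.729 -2.983 -2.056
v -3.404 -2.27 -3.085
v -3.014 -1.992 -2.254
v 1.434 -2.816 -1.358
v 1.967 -3.374 -0.875
v 1.406 -1.444 0.258
v 2.332 -2.919 -1.256
v 2.171 -2.404 -1.696
v 1.578 -2.131 -1.938
v 0.9 -2.259 -1.84
v 0.535 -2.714 -1.46
v 0.697 -3.229 -1.019
v 1.29 -3.502 -0.777
v -4.474 -1.647 -0.253
v -4.037 -1.639 -0.792
v -3.883 -2.481 0.212
v -3.446 -2.473 -0.327
v -3.457 -1.942 0.12
v -3.822 -1.426 -0.167
v -4.098 -2.694 -0.413
v -4.463 -2.178 -0.7
v -3.805 -2.285 -0.891
v -3.408 -1.821 -0.561
v -4.512 -2.299 -0.019
v -4.115 -1.835 0.311
v -4.307 -1.57 -0.564
v -3.613 -2.55 -0.016
v -3.619 -2.238 0.246
v -3.362 -2.233 -0.07
v -4.181 -1.445 -0.196
v -3.924 -1.44 -0.513
v -3.583 -1.618 0.023
v -3.996 -2.68 -0.067
v -3.739 -2.675 -0.384
v -4.558 -1.887 -0.51
v -4.301 -1.882 -0.826
v -4.337 -2.502 -0.603
v -3.914 -1.945 -0.938
v -3.567 -2.435 -0.665
v -3.95 -2.565 -0.715
v -4.164 -2.262 -0.884
v -3.681 -1.672 -0.745
v -3.334 -2.162 -0.471
v -3.34 -1.85 -0.208
v -3.554 -1.547 -0.377
v -3.544 -2.052 -0.802
v -4.586 -1.958 -0.109
v -4.239 -2.448 0.165
v -4.366 -2.573 -0.203
v -4.58 -2.27 -0.372
v -4.353 -1.685 0.085
v -4.006 -2.175 0.358
v -3.756 -1.858 0.304
v -3.97 -1.555 0.135
v -4.376 -2.068 0.222
f 2 4 1
f 5 2 1
f 1 4 3
f 3 5 1
f 2 8 4
f 6 2 5
f 6 8 2
f 4 8 3
f 7 5 3
f 3 8 7
f 7 6 5
f 8 6 7
f 10 9 12
f 10 12 11
f 12 9 13
f 12 13 11
f 13 9 14
f 13 14 11
f 14 9 15
f 14 15 11
f 15 9 16
f 15 16 11
f 16 9 17
f 16 17 11
f 17 9 18
f 17 18 11
f 18 9 10
f 18 10 11
f 19 56 35
f 56 30 59
f 35 59 24
f 56 59 35
f 19 35 31
f 35 24 36
f 31 36 20
f 35 36 31
f 19 31 40
f 31 20 41
f 40 41 26
f 31 41 40
f 19 40 52
f 40 26 55
f 52 55 29
f 40 55 52
f 19 52 56
f 52 29 60
f 56 60 30
f 52 60 56
f 20 36 47
f 36 24 50
f 47 50 28
f 36 50 47
f 24 59 37
f 59 30 58
f 37 58 23
f 59 58 37
f 30 60 57
f 60 29 53
f 57 53 21
f 60 53 57
f 29 55 54
f 55 26 42
f 54 42 25
f 55 42 54
f 26 41 46
f 41 20 43
f 46 43 27
f 41 43 46
f 22 48 34
f 48 28 49
f 34 49 23
f 48 49 34
f 22 34 32
f 34 23 33
f 32 33 21
f 34 33 32
f 22 32 39
f 32 21 38
f 39 38 25
f 32 38 39
f 22 39 44
f 39 25 45
f 44 45 27
f 39 45 44
f 22 44 48
f 44 27 51
f 48 51 28
f 44 51 48
f 23 49 37
f 49 28 50
f 37 50 24
f 49 50 37
f 21 33 57
f 33 23 58
f 57 58 30
f 33 58 57
f 25 38 54
f 38 21 53
f 54 53 29
f 38 53 54
f 27 45 46
f 45 25 42
f 46 42 26
f 45 42 46
f 28 51 47
f 51 27 43
f 47 43 20
f 51 43 47



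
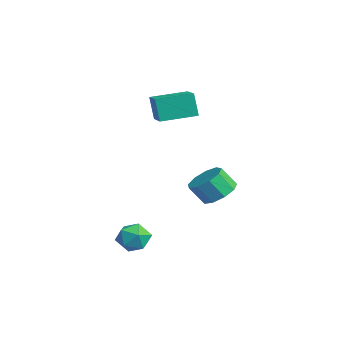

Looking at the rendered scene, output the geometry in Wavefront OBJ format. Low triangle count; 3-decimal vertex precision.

v -2.168 -0.517 1.703
v -2.459 -0.662 3.033
v -2.068 1.347 1.928
v -2.359 1.202 3.259
v -0.841 -0.622 1.981
v -1.132 -0.767 3.312
v -0.741 1.242 2.207
v -1.032 1.097 3.537
v -0.96 2.393 -3.086
v -0.213 2.857 -2.61
v -0.432 2.15 -1.578
v -1.18 1.687 -2.054
v -0.8 3.192 -2.506
v -1.019 2.485 -1.473
v -1.462 3.153 -2.673
v -1.681 2.446 -1.64
v -1.89 2.759 -3.033
v -2.109 2.052 -2.001
v -1.882 2.194 -3.418
v -2.101 1.487 -2.386
v -1.443 1.722 -3.648
v -1.663 1.015 -2.616
v -0.779 1.564 -3.615
v -0.998 0.858 -2.583
v -0.199 1.795 -3.334
v -0.418 1.088 -2.302
v 0.024 2.305 -2.938
v -0.195 1.598 -1.905
v 3.115 -2.599 -3.197
v 3.576 -2.601 -3.963
v 3.804 -3.799 -2.777
v 4.265 -3.801 -3.543
v 4.417 -3.167 -2.931
v 3.992 -2.426 -3.191
v 3.388 -3.974 -3.549
v 2.963 -3.233 -3.809
v 3.746 -3.452 -4.18
v 4.381 -2.953 -3.798
v 2.999 -3.447 -2.942
v 3.634 -2.948 -2.56
f 2 4 1
f 5 2 1
f 1 4 3
f 3 5 1
f 2 8 4
f 6 2 5
f 6 8 2
f 4 8 3
f 7 5 3
f 3 8 7
f 7 6 5
f 8 6 7
f 10 9 13
f 10 13 11
f 11 13 14
f 11 14 12
f 13 9 15
f 13 15 14
f 14 15 16
f 14 16 12
f 15 9 17
f 15 17 16
f 16 17 18
f 16 18 12
f 17 9 19
f 17 19 18
f 18 19 20
f 18 20 12
f 19 9 21
f 19 21 20
f 20 21 22
f 20 22 12
f 21 9 23
f 21 23 22
f 22 23 24
f 22 24 12
f 23 9 25
f 23 25 24
f 24 25 26
f 24 26 12
f 25 9 27
f 25 27 26
f 26 27 28
f 26 28 12
f 27 9 10
f 27 10 28
f 28 10 11
f 28 11 12
f 29 40 34
f 29 34 30
f 29 30 36
f 29 36 39
f 29 39 40
f 30 34 38
f 34 40 33
f 40 39 31
f 39 36 35
f 36 30 37
f 32 38 33
f 32 33 31
f 32 31 35
f 32 35 37
f 32 37 38
f 33 38 34
f 31 33 40
f 35 31 39
f 37 35 36
f 38 37 30



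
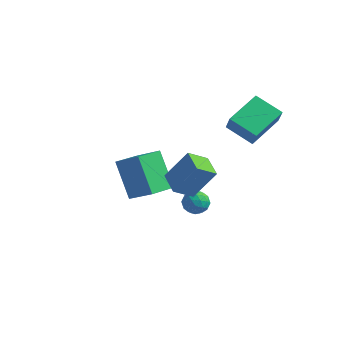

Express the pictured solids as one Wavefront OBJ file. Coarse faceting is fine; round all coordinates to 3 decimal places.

v 0.617 -1.65 1.252
v 1.42 -1.1 2.621
v -0.225 -0.872 1.433
v 0.578 -0.322 2.802
v 1.162 -0.918 0.638
v 1.965 -0.368 2.007
v 0.32 -0.14 0.819
v 1.123 0.41 2.188
v -3.631 1.948 -3.224
v -4.723 2.626 -1.538
v -3.312 3.329 -3.573
v -4.404 4.007 -1.887
v -2.396 1.873 -2.393
v -3.488 2.551 -0.707
v -2.077 3.254 -2.742
v -3.169 3.932 -1.056
v 1.806 3.207 1.575
v 0.471 3.294 2.159
v 2.171 4.949 2.149
v 0.836 5.036 2.733
v 2.164 2.844 2.447
v 0.829 2.931 3.031
v 2.529 4.586 3.021
v 1.194 4.673 3.605
v -0.252 0.86 -1.116
v 0.171 1.223 -0.778
v 0.549 0.397 -1.622
v 0.972 0.76 -1.284
v 0.629 0.295 -0.983
v 0.134 0.582 -0.67
v 0.586 1.038 -1.73
v 0.091 1.325 -1.417
v 0.689 1.334 -1.158
v 0.715 0.875 -0.696
v 0.005 0.745 -1.704
v 0.031 0.286 -1.242
v -0.111 1.082 -0.903
v 0.831 0.538 -1.497
v 0.629 0.265 -1.32
v 0.878 0.478 -1.122
v -0.133 0.705 -0.839
v 0.116 0.919 -0.641
v 0.385 0.373 -0.761
v 0.604 0.701 -1.759
v 0.853 0.915 -1.561
v -0.158 1.142 -1.278
v 0.091 1.355 -1.08
v 0.335 1.247 -1.639
v 0.442 1.361 -0.927
v 0.913 1.089 -1.225
v 0.687 1.252 -1.487
v 0.395 1.42 -1.303
v 0.458 1.091 -0.656
v 0.929 0.819 -0.953
v 0.727 0.545 -0.776
v 0.436 0.714 -0.592
v 0.762 1.156 -0.879
v -0.209 0.801 -1.447
v 0.262 0.529 -1.744
v 0.284 0.906 -1.808
v -0.007 1.075 -1.624
v -0.193 0.531 -1.175
v 0.278 0.259 -1.473
v 0.325 0.2 -1.097
v 0.033 0.368 -0.913
v -0.042 0.464 -1.521
f 2 4 1
f 5 2 1
f 1 4 3
f 3 5 1
f 2 8 4
f 6 2 5
f 6 8 2
f 4 8 3
f 7 5 3
f 3 8 7
f 7 6 5
f 8 6 7
f 10 12 9
f 13 10 9
f 9 12 11
f 11 13 9
f 10 16 12
f 14 10 13
f 14 16 10
f 12 16 11
f 15 13 11
f 11 16 15
f 15 14 13
f 16 14 15
f 18 20 17
f 21 18 17
f 17 20 19
f 19 21 17
f 18 24 20
f 22 18 21
f 22 24 18
f 20 24 19
f 23 21 19
f 19 24 23
f 23 22 21
f 24 22 23
f 25 62 41
f 62 36 65
f 41 65 30
f 62 65 41
f 25 41 37
f 41 30 42
f 37 42 26
f 41 42 37
f 25 37 46
f 37 26 47
f 46 47 32
f 37 47 46
f 25 46 58
f 46 32 61
f 58 61 35
f 46 61 58
f 25 58 62
f 58 35 66
f 62 66 36
f 58 66 62
f 26 42 53
f 42 30 56
f 53 56 34
f 42 56 53
f 30 65 43
f 65 36 64
f 43 64 29
f 65 64 43
f 36 66 63
f 66 35 59
f 63 59 27
f 66 59 63
f 35 61 60
f 61 32 48
f 60 48 31
f 61 48 60
f 32 47 52
f 47 26 49
f 52 49 33
f 47 49 52
f 28 54 40
f 54 34 55
f 40 55 29
f 54 55 40
f 28 40 38
f 40 29 39
f 38 39 27
f 40 39 38
f 28 38 45
f 38 27 44
f 45 44 31
f 38 44 45
f 28 45 50
f 45 31 51
f 50 51 33
f 45 51 50
f 28 50 54
f 50 33 57
f 54 57 34
f 50 57 54
f 29 55 43
f 55 34 56
f 43 56 30
f 55 56 43
f 27 39 63
f 39 29 64
f 63 64 36
f 39 64 63
f 31 44 60
f 44 27 59
f 60 59 35
f 44 59 60
f 33 51 52
f 51 31 48
f 52 48 32
f 51 48 52
f 34 57 53
f 57 33 49
f 53 49 26
f 57 49 53



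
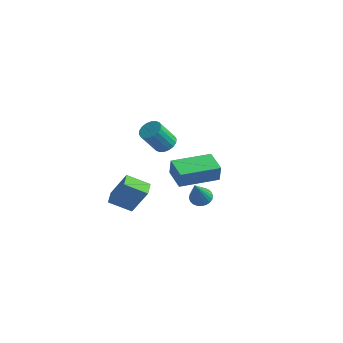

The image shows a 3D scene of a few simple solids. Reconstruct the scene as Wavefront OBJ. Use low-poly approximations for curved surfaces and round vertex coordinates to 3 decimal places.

v -0.078 3.542 -3.4
v 0.538 3.455 -3.549
v 0.178 2.538 -1.76
v 0.549 3.669 -3.42
v 0.464 3.863 -3.288
v 0.297 4.008 -3.173
v 0.073 4.083 -3.092
v -0.175 4.075 -3.058
v -0.407 3.986 -3.077
v -0.59 3.829 -3.144
v -0.694 3.629 -3.25
v -0.705 3.416 -3.379
v -0.621 3.221 -3.512
v -0.454 3.076 -3.627
v -0.229 3.002 -3.707
v 0.018 3.01 -3.741
v 0.251 3.099 -3.723
v 0.433 3.255 -3.656
v 0.024 0.439 0.433
v 0.148 0.374 1.413
v 1.274 2.249 0.396
v 1.398 2.183 1.376
v 1.122 -0.323 0.244
v 1.246 -0.389 1.224
v 2.372 1.486 0.207
v 2.496 1.421 1.187
v 0.321 -0.343 3.197
v 0.91 -0.278 3.439
v 0.468 -0.992 4.706
v -0.121 -1.057 4.463
v 0.779 -0.041 3.526
v 0.337 -0.755 4.793
v 0.557 0.136 3.549
v 0.115 -0.578 4.816
v 0.288 0.219 3.502
v -0.154 -0.495 4.769
v 0.026 0.19 3.394
v -0.416 -0.524 4.661
v -0.177 0.055 3.247
v -0.62 -0.659 4.514
v -0.282 -0.158 3.09
v -0.724 -0.872 4.357
v -0.268 -0.408 2.954
v -0.71 -1.122 4.221
v -0.137 -0.645 2.867
v -0.579 -1.359 4.134
v 0.085 -0.822 2.844
v -0.357 -1.536 4.111
v 0.354 -0.905 2.891
v -0.088 -1.619 4.158
v 0.616 -0.876 2.999
v 0.174 -1.59 4.266
v 0.82 -0.741 3.146
v 0.377 -1.455 4.413
v 0.924 -0.528 3.303
v 0.482 -1.242 4.57
v -2.026 -2.085 -1.172
v -1.166 -1.879 0.429
v -2.401 -1.329 -1.068
v -1.541 -1.123 0.533
v -0.979 -1.477 -1.813
v -0.119 -1.271 -0.212
v -1.354 -0.721 -1.709
v -0.494 -0.515 -0.108
f 2 1 4
f 2 4 3
f 4 1 5
f 4 5 3
f 5 1 6
f 5 6 3
f 6 1 7
f 6 7 3
f 7 1 8
f 7 8 3
f 8 1 9
f 8 9 3
f 9 1 10
f 9 10 3
f 10 1 11
f 10 11 3
f 11 1 12
f 11 12 3
f 12 1 13
f 12 13 3
f 13 1 14
f 13 14 3
f 14 1 15
f 14 15 3
f 15 1 16
f 15 16 3
f 16 1 17
f 16 17 3
f 17 1 18
f 17 18 3
f 18 1 2
f 18 2 3
f 20 22 19
f 23 20 19
f 19 22 21
f 21 23 19
f 20 26 22
f 24 20 23
f 24 26 20
f 22 26 21
f 25 23 21
f 21 26 25
f 25 24 23
f 26 24 25
f 28 27 31
f 28 31 29
f 29 31 32
f 29 32 30
f 31 27 33
f 31 33 32
f 32 33 34
f 32 34 30
f 33 27 35
f 33 35 34
f 34 35 36
f 34 36 30
f 35 27 37
f 35 37 36
f 36 37 38
f 36 38 30
f 37 27 39
f 37 39 38
f 38 39 40
f 38 40 30
f 39 27 41
f 39 41 40
f 40 41 42
f 40 42 30
f 41 27 43
f 41 43 42
f 42 43 44
f 42 44 30
f 43 27 45
f 43 45 44
f 44 45 46
f 44 46 30
f 45 27 47
f 45 47 46
f 46 47 48
f 46 48 30
f 47 27 49
f 47 49 48
f 48 49 50
f 48 50 30
f 49 27 51
f 49 51 50
f 50 51 52
f 50 52 30
f 51 27 53
f 51 53 52
f 52 53 54
f 52 54 30
f 53 27 55
f 53 55 54
f 54 55 56
f 54 56 30
f 55 27 28
f 55 28 56
f 56 28 29
f 56 29 30
f 58 60 57
f 61 58 57
f 57 60 59
f 59 61 57
f 58 64 60
f 62 58 61
f 62 64 58
f 60 64 59
f 63 61 59
f 59 64 63
f 63 62 61
f 64 62 63



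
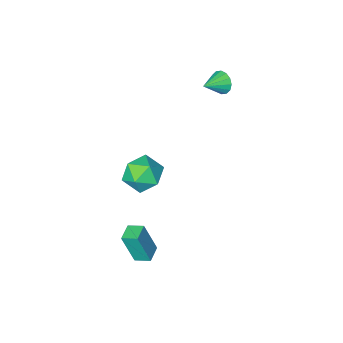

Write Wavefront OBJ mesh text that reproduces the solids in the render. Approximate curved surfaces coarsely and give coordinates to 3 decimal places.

v 3.592 0.899 -4.367
v 4.089 0.51 -2.586
v 3.045 1.538 -4.075
v 3.542 1.148 -2.294
v 4.298 1.532 -4.426
v 4.795 1.142 -2.645
v 3.751 2.17 -4.134
v 4.248 1.781 -2.353
v 2.822 0.498 1.669
v 3.748 0.683 1.04
v 2.152 -0.603 0.36
v 3.078 -0.418 -0.269
v 3.155 -1.02 0.69
v 3.569 -0.34 1.499
v 2.331 0.42 -0.099
v 2.745 1.1 0.71
v 3.445 0.635 -0.054
v 3.954 -0.255 0.434
v 1.946 0.335 0.966
v 2.455 -0.555 1.454
v -2.847 -2.295 3.162
v -2.58 -2.681 2.629
v -1.673 -2.085 3.598
v -2.594 -2.337 2.5
v -2.676 -1.982 2.548
v -2.803 -1.711 2.761
v -2.942 -1.596 3.081
v -3.056 -1.669 3.423
v -3.114 -1.909 3.695
v -3.1 -2.253 3.824
v -3.019 -2.608 3.776
v -2.891 -2.879 3.563
v -2.752 -2.994 3.243
v -2.638 -2.921 2.901
f 2 4 1
f 5 2 1
f 1 4 3
f 3 5 1
f 2 8 4
f 6 2 5
f 6 8 2
f 4 8 3
f 7 5 3
f 3 8 7
f 7 6 5
f 8 6 7
f 9 20 14
f 9 14 10
f 9 10 16
f 9 16 19
f 9 19 20
f 10 14 18
f 14 20 13
f 20 19 11
f 19 16 15
f 16 10 17
f 12 18 13
f 12 13 11
f 12 11 15
f 12 15 17
f 12 17 18
f 13 18 14
f 11 13 20
f 15 11 19
f 17 15 16
f 18 17 10
f 22 21 24
f 22 24 23
f 24 21 25
f 24 25 23
f 25 21 26
f 25 26 23
f 26 21 27
f 26 27 23
f 27 21 28
f 27 28 23
f 28 21 29
f 28 29 23
f 29 21 30
f 29 30 23
f 30 21 31
f 30 31 23
f 31 21 32
f 31 32 23
f 32 21 33
f 32 33 23
f 33 21 34
f 33 34 23
f 34 21 22
f 34 22 23



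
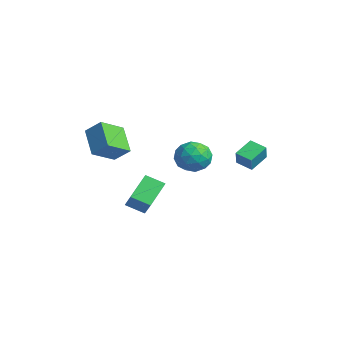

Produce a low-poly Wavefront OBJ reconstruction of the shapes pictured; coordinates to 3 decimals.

v -0.642 2.631 -0.245
v -0.15 2.335 0.74
v -1.112 3.79 0.337
v -0.62 3.495 1.322
v 0.26 3.145 -0.542
v 0.752 2.85 0.443
v -0.21 4.305 0.04
v 0.282 4.009 1.025
v -5.007 -3.294 1.156
v -4.625 -4.811 2.026
v -4.287 -2.631 1.996
v -3.905 -4.148 2.866
v -3.435 -3.552 0.014
v -3.053 -5.069 0.884
v -2.715 -2.889 0.854
v -2.333 -4.406 1.724
v -3.218 1.15 0.413
v -2.753 1.73 -0.473
v -1.927 -0.19 0.213
v -1.462 0.39 -0.673
v -1.378 0.81 0.401
v -2.175 1.639 0.525
v -2.505 -0.099 -0.785
v -3.302 0.73 -0.661
v -2.312 0.958 -1.213
v -1.616 1.52 -0.481
v -3.064 0.02 0.221
v -2.368 0.582 0.953
v -3.099 1.558 -0.013
v -1.581 -0.018 -0.247
v -1.532 0.229 0.384
v -1.258 0.57 -0.137
v -2.759 1.504 0.574
v -2.486 1.845 0.053
v -1.677 1.304 0.567
v -2.194 -0.305 -0.313
v -1.921 0.036 -0.834
v -3.422 0.97 -0.123
v -3.148 1.311 -0.644
v -3.003 0.236 -0.827
v -2.566 1.445 -0.969
v -1.808 0.657 -1.086
v -2.421 0.37 -1.152
v -2.889 0.857 -1.079
v -2.157 1.775 -0.538
v -1.398 0.987 -0.655
v -1.348 1.234 -0.024
v -1.817 1.721 0.049
v -1.898 1.321 -0.973
v -3.282 0.553 0.395
v -2.523 -0.235 0.278
v -2.863 -0.181 -0.309
v -3.332 0.306 -0.236
v -2.872 0.883 0.826
v -2.114 0.095 0.709
v -1.791 0.683 0.819
v -2.259 1.17 0.892
v -2.782 0.219 0.713
v -3.4 -0.831 -3.054
v -4.086 -1.746 -2.503
v -2.189 -1.011 -1.846
v -2.875 -1.926 -1.294
v -2.525 -2.134 -4.126
v -3.211 -3.049 -3.574
v -1.314 -2.314 -2.917
v -2 -3.229 -2.366
f 2 4 1
f 5 2 1
f 1 4 3
f 3 5 1
f 2 8 4
f 6 2 5
f 6 8 2
f 4 8 3
f 7 5 3
f 3 8 7
f 7 6 5
f 8 6 7
f 10 12 9
f 13 10 9
f 9 12 11
f 11 13 9
f 10 16 12
f 14 10 13
f 14 16 10
f 12 16 11
f 15 13 11
f 11 16 15
f 15 14 13
f 16 14 15
f 17 54 33
f 54 28 57
f 33 57 22
f 54 57 33
f 17 33 29
f 33 22 34
f 29 34 18
f 33 34 29
f 17 29 38
f 29 18 39
f 38 39 24
f 29 39 38
f 17 38 50
f 38 24 53
f 50 53 27
f 38 53 50
f 17 50 54
f 50 27 58
f 54 58 28
f 50 58 54
f 18 34 45
f 34 22 48
f 45 48 26
f 34 48 45
f 22 57 35
f 57 28 56
f 35 56 21
f 57 56 35
f 28 58 55
f 58 27 51
f 55 51 19
f 58 51 55
f 27 53 52
f 53 24 40
f 52 40 23
f 53 40 52
f 24 39 44
f 39 18 41
f 44 41 25
f 39 41 44
f 20 46 32
f 46 26 47
f 32 47 21
f 46 47 32
f 20 32 30
f 32 21 31
f 30 31 19
f 32 31 30
f 20 30 37
f 30 19 36
f 37 36 23
f 30 36 37
f 20 37 42
f 37 23 43
f 42 43 25
f 37 43 42
f 20 42 46
f 42 25 49
f 46 49 26
f 42 49 46
f 21 47 35
f 47 26 48
f 35 48 22
f 47 48 35
f 19 31 55
f 31 21 56
f 55 56 28
f 31 56 55
f 23 36 52
f 36 19 51
f 52 51 27
f 36 51 52
f 25 43 44
f 43 23 40
f 44 40 24
f 43 40 44
f 26 49 45
f 49 25 41
f 45 41 18
f 49 41 45
f 60 62 59
f 63 60 59
f 59 62 61
f 61 63 59
f 60 66 62
f 64 60 63
f 64 66 60
f 62 66 61
f 65 63 61
f 61 66 65
f 65 64 63
f 66 64 65



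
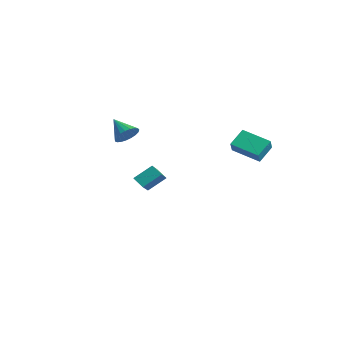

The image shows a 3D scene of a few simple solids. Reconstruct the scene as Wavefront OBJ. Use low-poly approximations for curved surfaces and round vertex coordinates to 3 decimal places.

v -4.495 -0.232 -2.714
v -3.451 -1.348 -1.689
v -4.157 0.838 -1.894
v -3.113 -0.277 -0.869
v -3.827 -0.063 -3.211
v -2.783 -1.178 -2.186
v -3.489 1.008 -2.391
v -2.445 -0.108 -1.366
v 3.153 0.354 3.027
v 2.949 1.354 3.748
v 2.74 0.803 2.286
v 2.536 1.804 3.007
v 4.724 1.016 2.553
v 4.52 2.017 3.274
v 4.311 1.466 1.812
v 4.107 2.466 2.533
v -0.676 -3.73 3.423
v -0.295 -4.109 3.975
v -1.864 -3.77 4.217
v -0.248 -3.804 4.06
v -0.276 -3.486 4.035
v -0.373 -3.21 3.904
v -0.522 -3.024 3.69
v -0.697 -2.96 3.43
v -0.869 -3.029 3.169
v -1.008 -3.219 2.952
v -1.089 -3.498 2.816
v -1.098 -3.816 2.785
v -1.035 -4.12 2.865
v -0.909 -4.356 3.041
v -0.743 -4.484 3.283
v -0.565 -4.481 3.55
v -0.407 -4.348 3.794
f 2 4 1
f 5 2 1
f 1 4 3
f 3 5 1
f 2 8 4
f 6 2 5
f 6 8 2
f 4 8 3
f 7 5 3
f 3 8 7
f 7 6 5
f 8 6 7
f 10 12 9
f 13 10 9
f 9 12 11
f 11 13 9
f 10 16 12
f 14 10 13
f 14 16 10
f 12 16 11
f 15 13 11
f 11 16 15
f 15 14 13
f 16 14 15
f 18 17 20
f 18 20 19
f 20 17 21
f 20 21 19
f 21 17 22
f 21 22 19
f 22 17 23
f 22 23 19
f 23 17 24
f 23 24 19
f 24 17 25
f 24 25 19
f 25 17 26
f 25 26 19
f 26 17 27
f 26 27 19
f 27 17 28
f 27 28 19
f 28 17 29
f 28 29 19
f 29 17 30
f 29 30 19
f 30 17 31
f 30 31 19
f 31 17 32
f 31 32 19
f 32 17 33
f 32 33 19
f 33 17 18
f 33 18 19



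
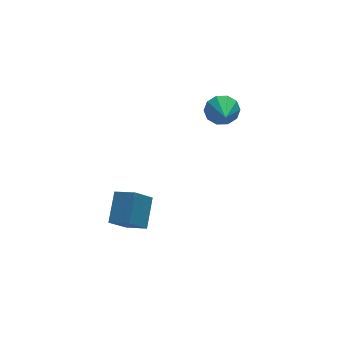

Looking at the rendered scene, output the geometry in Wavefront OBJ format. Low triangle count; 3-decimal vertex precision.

v 4.07 2.489 2.595
v 4.778 1.92 2.01
v 3.41 0.651 3.585
v 5.082 2.114 2.572
v 5 2.45 3.142
v 4.563 2.802 3.504
v 3.937 3.034 3.518
v 3.362 3.058 3.179
v 3.058 2.865 2.618
v 3.14 2.528 2.047
v 3.577 2.177 1.686
v 4.203 1.944 1.672
v -3.761 -2.011 -1.216
v -2.803 -0.624 0.071
v -4.599 -0.94 -1.747
v -3.641 0.447 -0.46
v -2.559 -1.687 -2.46
v -1.601 -0.3 -1.173
v -3.397 -0.616 -2.991
v -2.439 0.771 -1.704
f 2 1 4
f 2 4 3
f 4 1 5
f 4 5 3
f 5 1 6
f 5 6 3
f 6 1 7
f 6 7 3
f 7 1 8
f 7 8 3
f 8 1 9
f 8 9 3
f 9 1 10
f 9 10 3
f 10 1 11
f 10 11 3
f 11 1 12
f 11 12 3
f 12 1 2
f 12 2 3
f 14 16 13
f 17 14 13
f 13 16 15
f 15 17 13
f 14 20 16
f 18 14 17
f 18 20 14
f 16 20 15
f 19 17 15
f 15 20 19
f 19 18 17
f 20 18 19



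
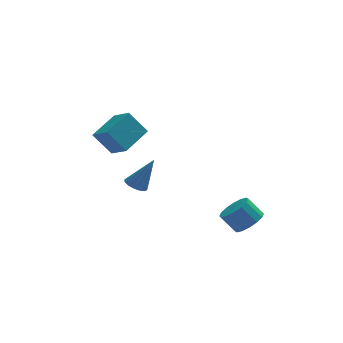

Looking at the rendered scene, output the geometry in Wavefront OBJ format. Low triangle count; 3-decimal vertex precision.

v 2.982 -2.65 -2.105
v 3.632 -2.257 -1.77
v 2.987 -1.917 -0.92
v 2.338 -2.31 -1.255
v 3.447 -1.967 -2.026
v 2.802 -1.626 -1.176
v 3.137 -1.859 -2.304
v 2.492 -1.519 -1.454
v 2.786 -1.964 -2.529
v 2.141 -1.624 -1.679
v 2.488 -2.252 -2.64
v 1.843 -1.912 -1.79
v 2.322 -2.647 -2.607
v 1.677 -2.307 -1.757
v 2.333 -3.043 -2.44
v 1.688 -2.703 -1.59
v 2.518 -3.334 -2.184
v 1.873 -2.993 -1.334
v 2.828 -3.441 -1.906
v 2.183 -3.101 -1.056
v 3.179 -3.336 -1.681
v 2.534 -2.996 -0.831
v 3.477 -3.048 -1.57
v 2.832 -2.708 -0.72
v 3.643 -2.653 -1.603
v 2.998 -2.313 -0.753
v -1.72 0.284 -0.889
v -1.234 0.048 -1.152
v -0.86 0.316 0.669
v -1.198 0.356 -1.178
v -1.302 0.644 -1.127
v -1.517 0.836 -1.012
v -1.787 0.88 -0.864
v -2.039 0.765 -0.723
v -2.205 0.52 -0.627
v -2.241 0.213 -0.601
v -2.137 -0.075 -0.652
v -1.922 -0.267 -0.767
v -1.652 -0.311 -0.915
v -1.401 -0.196 -1.056
v -2.559 -2.604 3.099
v -3.357 -2.33 4.19
v -3.084 -1.713 2.491
v -3.883 -1.439 3.582
v -1.437 -1.561 3.658
v -2.236 -1.287 4.749
v -1.963 -0.67 3.05
v -2.761 -0.396 4.141
f 2 1 5
f 2 5 3
f 3 5 6
f 3 6 4
f 5 1 7
f 5 7 6
f 6 7 8
f 6 8 4
f 7 1 9
f 7 9 8
f 8 9 10
f 8 10 4
f 9 1 11
f 9 11 10
f 10 11 12
f 10 12 4
f 11 1 13
f 11 13 12
f 12 13 14
f 12 14 4
f 13 1 15
f 13 15 14
f 14 15 16
f 14 16 4
f 15 1 17
f 15 17 16
f 16 17 18
f 16 18 4
f 17 1 19
f 17 19 18
f 18 19 20
f 18 20 4
f 19 1 21
f 19 21 20
f 20 21 22
f 20 22 4
f 21 1 23
f 21 23 22
f 22 23 24
f 22 24 4
f 23 1 25
f 23 25 24
f 24 25 26
f 24 26 4
f 25 1 2
f 25 2 26
f 26 2 3
f 26 3 4
f 28 27 30
f 28 30 29
f 30 27 31
f 30 31 29
f 31 27 32
f 31 32 29
f 32 27 33
f 32 33 29
f 33 27 34
f 33 34 29
f 34 27 35
f 34 35 29
f 35 27 36
f 35 36 29
f 36 27 37
f 36 37 29
f 37 27 38
f 37 38 29
f 38 27 39
f 38 39 29
f 39 27 40
f 39 40 29
f 40 27 28
f 40 28 29
f 42 44 41
f 45 42 41
f 41 44 43
f 43 45 41
f 42 48 44
f 46 42 45
f 46 48 42
f 44 48 43
f 47 45 43
f 43 48 47
f 47 46 45
f 48 46 47



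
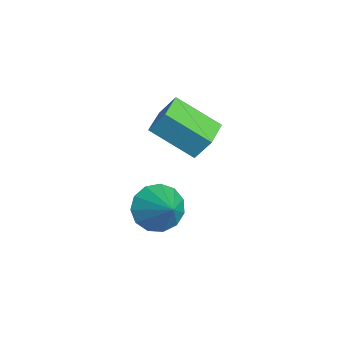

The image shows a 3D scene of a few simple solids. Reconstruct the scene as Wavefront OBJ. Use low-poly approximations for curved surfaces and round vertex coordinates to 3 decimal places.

v -1.408 2.196 0.394
v -1.188 2.737 1.314
v -0.584 3.635 -0.651
v -0.364 4.176 0.27
v -0.276 1.604 0.47
v -0.056 2.145 1.391
v 0.548 3.043 -0.574
v 0.768 3.584 0.346
v 0.029 1.862 -3.571
v 0.421 2.458 -4.286
v 1.271 2.178 -2.629
v 0.091 2.791 -3.963
v -0.259 2.829 -3.515
v -0.517 2.56 -3.085
v -0.601 2.069 -2.81
v -0.486 1.513 -2.775
v -0.207 1.068 -2.994
v 0.147 0.875 -3.396
v 0.464 0.995 -3.853
v 0.642 1.391 -4.221
v 0.626 1.936 -4.382
f 2 4 1
f 5 2 1
f 1 4 3
f 3 5 1
f 2 8 4
f 6 2 5
f 6 8 2
f 4 8 3
f 7 5 3
f 3 8 7
f 7 6 5
f 8 6 7
f 10 9 12
f 10 12 11
f 12 9 13
f 12 13 11
f 13 9 14
f 13 14 11
f 14 9 15
f 14 15 11
f 15 9 16
f 15 16 11
f 16 9 17
f 16 17 11
f 17 9 18
f 17 18 11
f 18 9 19
f 18 19 11
f 19 9 20
f 19 20 11
f 20 9 21
f 20 21 11
f 21 9 10
f 21 10 11



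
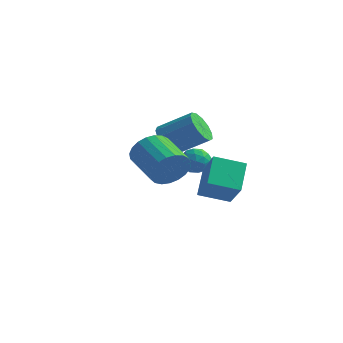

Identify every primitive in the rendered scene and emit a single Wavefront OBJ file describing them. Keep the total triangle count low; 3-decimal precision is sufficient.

v 1.821 2.046 -3.724
v 1.424 3.173 -2.691
v 2.931 2.824 -4.147
v 2.534 3.951 -3.114
v 2.706 1.369 -2.646
v 2.309 2.496 -1.613
v 3.816 2.147 -3.069
v 3.419 3.274 -2.036
v -0.113 2.798 -1.291
v 0.396 2.588 -1.925
v 1.743 3.132 -1.022
v 1.233 3.342 -0.389
v 0.266 3.037 -2.002
v 1.613 3.58 -1.099
v 0.016 3.41 -1.853
v 1.363 3.953 -0.95
v -0.276 3.589 -1.525
v 1.071 4.132 -0.623
v -0.516 3.516 -1.124
v 0.831 4.06 -0.221
v -0.628 3.216 -0.775
v 0.719 3.76 0.127
v -0.577 2.783 -0.591
v 0.77 3.327 0.312
v -0.379 2.355 -0.629
v 0.968 2.899 0.274
v -0.096 2.068 -0.877
v 1.25 2.611 0.026
v 0.181 2.012 -1.257
v 1.527 2.556 -0.354
v 0.364 2.206 -1.648
v 1.711 2.75 -0.745
v 2.937 -1.758 -0.841
v 3.359 -1.528 -0.079
v 1.945 -0.792 0.482
v 1.523 -1.022 -0.279
v 3.426 -1.232 -0.298
v 2.012 -0.496 0.263
v 3.409 -1.027 -0.611
v 1.995 -0.291 -0.049
v 3.31 -0.948 -0.963
v 1.896 -0.212 -0.402
v 3.147 -1.009 -1.294
v 1.733 -0.273 -0.733
v 2.947 -1.2 -1.547
v 1.533 -0.464 -0.985
v 2.746 -1.487 -1.677
v 1.332 -0.751 -1.116
v 2.578 -1.821 -1.663
v 1.164 -1.085 -1.102
v 2.472 -2.144 -1.507
v 1.057 -1.408 -0.946
v 2.446 -2.4 -1.236
v 1.032 -1.665 -0.674
v 2.505 -2.546 -0.896
v 1.091 -1.81 -0.334
v 2.639 -2.555 -0.546
v 1.225 -1.819 0.015
v 2.825 -2.426 -0.248
v 1.411 -1.69 0.313
v 3.03 -2.182 -0.052
v 1.616 -1.446 0.509
v 3.219 -1.864 0.008
v 1.804 -1.128 0.569
v 0.313 3.724 -2.448
v 0.824 3.949 -2.018
v 0.996 2.891 -2.822
v 1.507 3.116 -2.392
v 0.927 2.819 -2.125
v 0.505 3.333 -1.894
v 1.315 3.507 -2.946
v 0.893 4.021 -2.715
v 1.443 3.815 -2.326
v 1.203 3.39 -1.818
v 0.617 3.45 -3.022
v 0.377 3.025 -2.514
v 0.509 3.909 -2.2
v 1.311 2.931 -2.64
v 0.971 2.756 -2.483
v 1.27 2.888 -2.23
v 0.321 3.547 -2.127
v 0.621 3.68 -1.874
v 0.681 3.016 -1.937
v 1.199 3.16 -2.966
v 1.499 3.293 -2.713
v 0.55 3.952 -2.61
v 0.849 4.084 -2.357
v 1.139 3.824 -2.903
v 1.173 3.963 -2.128
v 1.574 3.474 -2.348
v 1.462 3.703 -2.674
v 1.213 4.006 -2.538
v 1.031 3.713 -1.83
v 1.433 3.224 -2.05
v 1.092 3.049 -1.893
v 0.844 3.351 -1.757
v 1.395 3.634 -2.011
v 0.387 3.616 -2.79
v 0.789 3.127 -3.01
v 0.976 3.489 -3.083
v 0.728 3.791 -2.947
v 0.246 3.366 -2.492
v 0.647 2.877 -2.712
v 0.607 2.834 -2.302
v 0.358 3.137 -2.166
v 0.425 3.206 -2.829
f 2 4 1
f 5 2 1
f 1 4 3
f 3 5 1
f 2 8 4
f 6 2 5
f 6 8 2
f 4 8 3
f 7 5 3
f 3 8 7
f 7 6 5
f 8 6 7
f 10 9 13
f 10 13 11
f 11 13 14
f 11 14 12
f 13 9 15
f 13 15 14
f 14 15 16
f 14 16 12
f 15 9 17
f 15 17 16
f 16 17 18
f 16 18 12
f 17 9 19
f 17 19 18
f 18 19 20
f 18 20 12
f 19 9 21
f 19 21 20
f 20 21 22
f 20 22 12
f 21 9 23
f 21 23 22
f 22 23 24
f 22 24 12
f 23 9 25
f 23 25 24
f 24 25 26
f 24 26 12
f 25 9 27
f 25 27 26
f 26 27 28
f 26 28 12
f 27 9 29
f 27 29 28
f 28 29 30
f 28 30 12
f 29 9 31
f 29 31 30
f 30 31 32
f 30 32 12
f 31 9 10
f 31 10 32
f 32 10 11
f 32 11 12
f 34 33 37
f 34 37 35
f 35 37 38
f 35 38 36
f 37 33 39
f 37 39 38
f 38 39 40
f 38 40 36
f 39 33 41
f 39 41 40
f 40 41 42
f 40 42 36
f 41 33 43
f 41 43 42
f 42 43 44
f 42 44 36
f 43 33 45
f 43 45 44
f 44 45 46
f 44 46 36
f 45 33 47
f 45 47 46
f 46 47 48
f 46 48 36
f 47 33 49
f 47 49 48
f 48 49 50
f 48 50 36
f 49 33 51
f 49 51 50
f 50 51 52
f 50 52 36
f 51 33 53
f 51 53 52
f 52 53 54
f 52 54 36
f 53 33 55
f 53 55 54
f 54 55 56
f 54 56 36
f 55 33 57
f 55 57 56
f 56 57 58
f 56 58 36
f 57 33 59
f 57 59 58
f 58 59 60
f 58 60 36
f 59 33 61
f 59 61 60
f 60 61 62
f 60 62 36
f 61 33 63
f 61 63 62
f 62 63 64
f 62 64 36
f 63 33 34
f 63 34 64
f 64 34 35
f 64 35 36
f 65 102 81
f 102 76 105
f 81 105 70
f 102 105 81
f 65 81 77
f 81 70 82
f 77 82 66
f 81 82 77
f 65 77 86
f 77 66 87
f 86 87 72
f 77 87 86
f 65 86 98
f 86 72 101
f 98 101 75
f 86 101 98
f 65 98 102
f 98 75 106
f 102 106 76
f 98 106 102
f 66 82 93
f 82 70 96
f 93 96 74
f 82 96 93
f 70 105 83
f 105 76 104
f 83 104 69
f 105 104 83
f 76 106 103
f 106 75 99
f 103 99 67
f 106 99 103
f 75 101 100
f 101 72 88
f 100 88 71
f 101 88 100
f 72 87 92
f 87 66 89
f 92 89 73
f 87 89 92
f 68 94 80
f 94 74 95
f 80 95 69
f 94 95 80
f 68 80 78
f 80 69 79
f 78 79 67
f 80 79 78
f 68 78 85
f 78 67 84
f 85 84 71
f 78 84 85
f 68 85 90
f 85 71 91
f 90 91 73
f 85 91 90
f 68 90 94
f 90 73 97
f 94 97 74
f 90 97 94
f 69 95 83
f 95 74 96
f 83 96 70
f 95 96 83
f 67 79 103
f 79 69 104
f 103 104 76
f 79 104 103
f 71 84 100
f 84 67 99
f 100 99 75
f 84 99 100
f 73 91 92
f 91 71 88
f 92 88 72
f 91 88 92
f 74 97 93
f 97 73 89
f 93 89 66
f 97 89 93



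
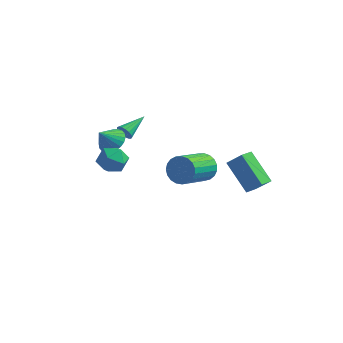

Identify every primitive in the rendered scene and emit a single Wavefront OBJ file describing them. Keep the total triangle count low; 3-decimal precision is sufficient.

v -3.199 -1.667 -1.707
v -2.407 -1.832 -1.478
v -3.601 -2.333 -0.793
v -2.468 -1.559 -1.306
v -2.64 -1.303 -1.195
v -2.897 -1.103 -1.163
v -3.2 -0.988 -1.213
v -3.503 -0.977 -1.338
v -3.759 -1.07 -1.519
v -3.93 -1.255 -1.729
v -3.99 -1.503 -1.936
v -3.929 -1.775 -2.107
v -3.757 -2.031 -2.218
v -3.5 -2.232 -2.251
v -3.197 -2.346 -2.201
v -2.894 -2.358 -2.076
v -2.638 -2.264 -1.894
v -2.467 -2.079 -1.684
v -2.684 -1.25 -1.181
v -2.501 -1.463 -0.743
v -2.256 0.19 -0.659
v -2.305 -1.465 -0.897
v -2.197 -1.418 -1.116
v -2.2 -1.333 -1.35
v -2.314 -1.228 -1.545
v -2.513 -1.129 -1.656
v -2.751 -1.057 -1.659
v -2.974 -1.029 -1.552
v -3.131 -1.052 -1.359
v -3.185 -1.12 -1.126
v -3.125 -1.218 -0.906
v -2.963 -1.323 -0.748
v -2.738 -1.412 -0.689
v -2.284 -2.862 -1.257
v -1.729 -3.464 -0.826
v -2.511 -3.856 -2.354
v -1.956 -4.458 -1.923
v -2.778 -4.243 -1.557
v -2.638 -3.629 -0.879
v -1.602 -3.691 -2.301
v -1.462 -3.077 -1.623
v -1.307 -3.976 -1.471
v -2.034 -4.318 -1.012
v -2.206 -3.002 -2.168
v -2.933 -3.344 -1.709
v 1.345 -0.246 -3.25
v 1.94 -0.608 -3.803
v 1.57 -2.497 -2.964
v 0.975 -2.134 -2.41
v 2.15 -0.52 -3.512
v 1.78 -2.409 -2.672
v 2.221 -0.384 -3.175
v 1.851 -2.273 -2.335
v 2.14 -0.224 -2.851
v 1.77 -2.113 -2.011
v 1.922 -0.068 -2.596
v 1.552 -1.957 -1.756
v 1.604 0.058 -2.454
v 1.234 -1.831 -1.614
v 1.241 0.13 -2.45
v 0.871 -1.759 -1.61
v 0.896 0.138 -2.584
v 0.526 -1.751 -1.744
v 0.629 0.08 -2.833
v 0.259 -1.809 -1.993
v 0.486 -0.035 -3.154
v 0.116 -1.924 -2.315
v 0.491 -0.186 -3.492
v 0.121 -2.075 -2.653
v 0.643 -0.347 -3.788
v 0.274 -2.236 -2.948
v 0.918 -0.491 -3.991
v 0.548 -2.38 -3.151
v 1.266 -0.593 -4.066
v 0.896 -2.482 -3.226
v 1.627 -0.634 -3.999
v 1.258 -2.523 -3.159
v 2.126 1.01 -3.49
v 2.993 0.998 -2.59
v 2.323 1.806 -3.67
v 3.191 1.794 -2.77
v 3.589 0.326 -4.91
v 4.457 0.314 -4.01
v 3.787 1.122 -5.09
v 4.654 1.11 -4.19
f 2 1 4
f 2 4 3
f 4 1 5
f 4 5 3
f 5 1 6
f 5 6 3
f 6 1 7
f 6 7 3
f 7 1 8
f 7 8 3
f 8 1 9
f 8 9 3
f 9 1 10
f 9 10 3
f 10 1 11
f 10 11 3
f 11 1 12
f 11 12 3
f 12 1 13
f 12 13 3
f 13 1 14
f 13 14 3
f 14 1 15
f 14 15 3
f 15 1 16
f 15 16 3
f 16 1 17
f 16 17 3
f 17 1 18
f 17 18 3
f 18 1 2
f 18 2 3
f 20 19 22
f 20 22 21
f 22 19 23
f 22 23 21
f 23 19 24
f 23 24 21
f 24 19 25
f 24 25 21
f 25 19 26
f 25 26 21
f 26 19 27
f 26 27 21
f 27 19 28
f 27 28 21
f 28 19 29
f 28 29 21
f 29 19 30
f 29 30 21
f 30 19 31
f 30 31 21
f 31 19 32
f 31 32 21
f 32 19 33
f 32 33 21
f 33 19 20
f 33 20 21
f 34 45 39
f 34 39 35
f 34 35 41
f 34 41 44
f 34 44 45
f 35 39 43
f 39 45 38
f 45 44 36
f 44 41 40
f 41 35 42
f 37 43 38
f 37 38 36
f 37 36 40
f 37 40 42
f 37 42 43
f 38 43 39
f 36 38 45
f 40 36 44
f 42 40 41
f 43 42 35
f 47 46 50
f 47 50 48
f 48 50 51
f 48 51 49
f 50 46 52
f 50 52 51
f 51 52 53
f 51 53 49
f 52 46 54
f 52 54 53
f 53 54 55
f 53 55 49
f 54 46 56
f 54 56 55
f 55 56 57
f 55 57 49
f 56 46 58
f 56 58 57
f 57 58 59
f 57 59 49
f 58 46 60
f 58 60 59
f 59 60 61
f 59 61 49
f 60 46 62
f 60 62 61
f 61 62 63
f 61 63 49
f 62 46 64
f 62 64 63
f 63 64 65
f 63 65 49
f 64 46 66
f 64 66 65
f 65 66 67
f 65 67 49
f 66 46 68
f 66 68 67
f 67 68 69
f 67 69 49
f 68 46 70
f 68 70 69
f 69 70 71
f 69 71 49
f 70 46 72
f 70 72 71
f 71 72 73
f 71 73 49
f 72 46 74
f 72 74 73
f 73 74 75
f 73 75 49
f 74 46 76
f 74 76 75
f 75 76 77
f 75 77 49
f 76 46 47
f 76 47 77
f 77 47 48
f 77 48 49
f 79 81 78
f 82 79 78
f 78 81 80
f 80 82 78
f 79 85 81
f 83 79 82
f 83 85 79
f 81 85 80
f 84 82 80
f 80 85 84
f 84 83 82
f 85 83 84

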